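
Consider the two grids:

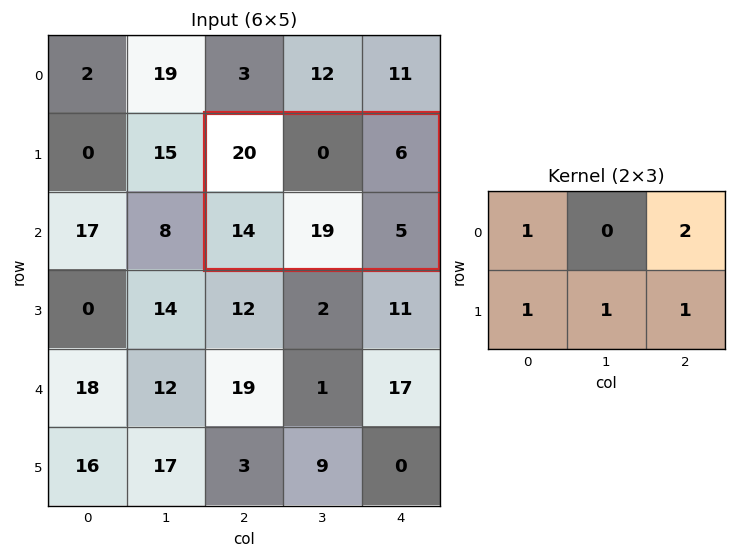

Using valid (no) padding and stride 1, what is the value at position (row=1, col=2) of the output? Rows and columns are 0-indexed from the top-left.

The receptive field on the input at this output position is [20 0 6 / 14 19 5]. Elementwise product with the kernel and sum: 20·1 + 6·2 + 14·1 + 19·1 + 5·1.

70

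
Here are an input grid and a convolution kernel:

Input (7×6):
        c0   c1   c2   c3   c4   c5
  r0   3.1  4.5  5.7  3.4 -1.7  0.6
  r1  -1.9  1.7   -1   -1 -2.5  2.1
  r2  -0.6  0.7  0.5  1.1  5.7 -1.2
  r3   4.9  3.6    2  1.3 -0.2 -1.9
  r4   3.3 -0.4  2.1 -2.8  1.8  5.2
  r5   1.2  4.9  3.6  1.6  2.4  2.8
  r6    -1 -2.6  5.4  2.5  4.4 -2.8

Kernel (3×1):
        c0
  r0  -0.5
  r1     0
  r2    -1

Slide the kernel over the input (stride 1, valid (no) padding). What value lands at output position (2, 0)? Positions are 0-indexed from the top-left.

-3

The receptive field on the input at this output position is [-0.6 / 4.9 / 3.3]. Elementwise product with the kernel and sum: -0.6·-0.5 + 3.3·-1.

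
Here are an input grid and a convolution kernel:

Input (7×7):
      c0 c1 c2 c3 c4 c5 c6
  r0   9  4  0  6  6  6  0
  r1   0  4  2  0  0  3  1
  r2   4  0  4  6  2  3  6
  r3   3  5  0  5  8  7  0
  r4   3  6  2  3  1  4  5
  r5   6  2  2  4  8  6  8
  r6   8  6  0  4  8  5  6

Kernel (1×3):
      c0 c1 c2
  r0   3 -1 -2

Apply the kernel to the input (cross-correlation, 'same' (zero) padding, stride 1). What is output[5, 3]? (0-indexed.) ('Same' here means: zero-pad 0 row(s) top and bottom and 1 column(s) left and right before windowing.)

The receptive field on the zero-padded input at this output position is [2 4 8]. Elementwise product with the kernel and sum: 2·3 + 4·-1 + 8·-2.

-14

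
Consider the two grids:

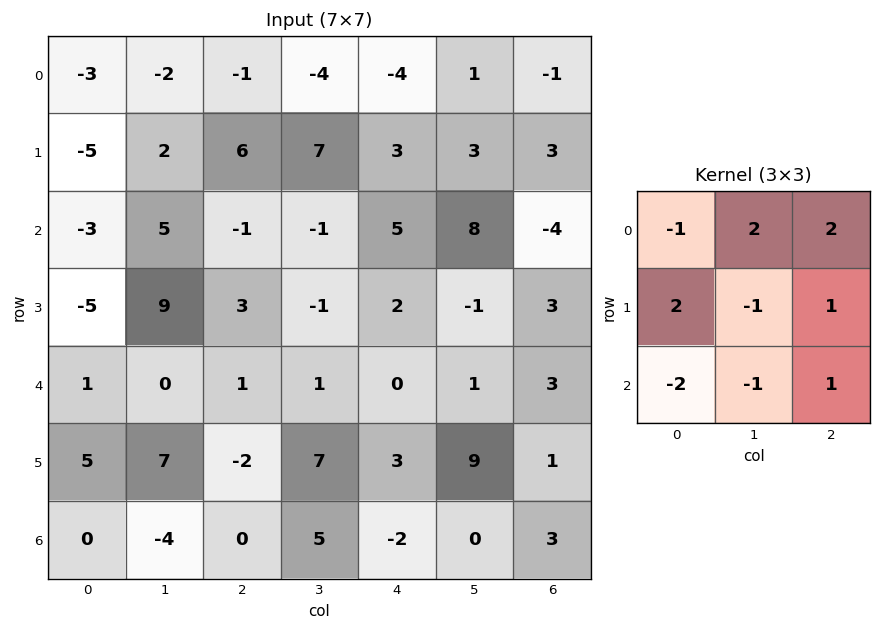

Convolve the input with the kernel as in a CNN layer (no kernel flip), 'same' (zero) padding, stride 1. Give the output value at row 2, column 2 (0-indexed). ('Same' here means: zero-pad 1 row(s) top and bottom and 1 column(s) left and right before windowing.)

The receptive field on the zero-padded input at this output position is [2 6 7 / 5 -1 -1 / 9 3 -1]. Elementwise product with the kernel and sum: 2·-1 + 6·2 + 7·2 + 5·2 + -1·-1 + -1·1 + 9·-2 + 3·-1 + -1·1.

12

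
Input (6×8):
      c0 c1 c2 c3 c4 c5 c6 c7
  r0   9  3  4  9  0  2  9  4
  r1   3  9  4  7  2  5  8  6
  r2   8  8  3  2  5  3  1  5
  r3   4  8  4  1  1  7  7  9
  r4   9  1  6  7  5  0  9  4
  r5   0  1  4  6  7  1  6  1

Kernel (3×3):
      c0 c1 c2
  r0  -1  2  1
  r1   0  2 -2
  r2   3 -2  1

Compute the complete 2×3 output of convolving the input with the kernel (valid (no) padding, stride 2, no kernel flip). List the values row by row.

22 34 17
50 15 26

Output[0,0]: The receptive field on the input at this output position is [9 3 4 / 3 9 4 / 8 8 3]. Elementwise product with the kernel and sum: 9·-1 + 3·2 + 4·1 + 9·2 + 4·-2 + 8·3 + 8·-2 + 3·1.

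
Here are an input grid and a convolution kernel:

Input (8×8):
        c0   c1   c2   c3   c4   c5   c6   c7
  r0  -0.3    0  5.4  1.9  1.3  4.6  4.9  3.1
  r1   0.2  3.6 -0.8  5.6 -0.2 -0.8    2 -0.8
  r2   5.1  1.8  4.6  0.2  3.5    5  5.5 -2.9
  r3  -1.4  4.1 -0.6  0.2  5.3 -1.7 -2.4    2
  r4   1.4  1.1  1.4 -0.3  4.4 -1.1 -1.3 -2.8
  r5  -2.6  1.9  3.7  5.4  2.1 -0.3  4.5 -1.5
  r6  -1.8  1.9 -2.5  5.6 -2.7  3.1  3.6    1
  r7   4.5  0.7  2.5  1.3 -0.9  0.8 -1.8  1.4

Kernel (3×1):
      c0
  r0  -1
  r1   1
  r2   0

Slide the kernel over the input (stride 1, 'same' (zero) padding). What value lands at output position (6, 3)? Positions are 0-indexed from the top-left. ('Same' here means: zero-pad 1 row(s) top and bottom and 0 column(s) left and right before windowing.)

The receptive field on the zero-padded input at this output position is [5.4 / 5.6 / 1.3]. Elementwise product with the kernel and sum: 5.4·-1 + 5.6·1.

0.2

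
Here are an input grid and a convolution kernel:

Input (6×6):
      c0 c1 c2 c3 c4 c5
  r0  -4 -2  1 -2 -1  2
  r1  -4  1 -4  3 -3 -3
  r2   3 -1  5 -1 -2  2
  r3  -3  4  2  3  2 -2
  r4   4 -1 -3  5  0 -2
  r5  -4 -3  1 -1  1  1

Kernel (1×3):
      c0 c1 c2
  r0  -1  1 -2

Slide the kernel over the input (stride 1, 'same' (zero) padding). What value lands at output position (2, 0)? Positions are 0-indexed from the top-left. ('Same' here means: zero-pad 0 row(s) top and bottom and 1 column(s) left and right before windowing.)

5

The receptive field on the zero-padded input at this output position is [0 3 -1]. Elementwise product with the kernel and sum: 0·-1 + 3·1 + -1·-2.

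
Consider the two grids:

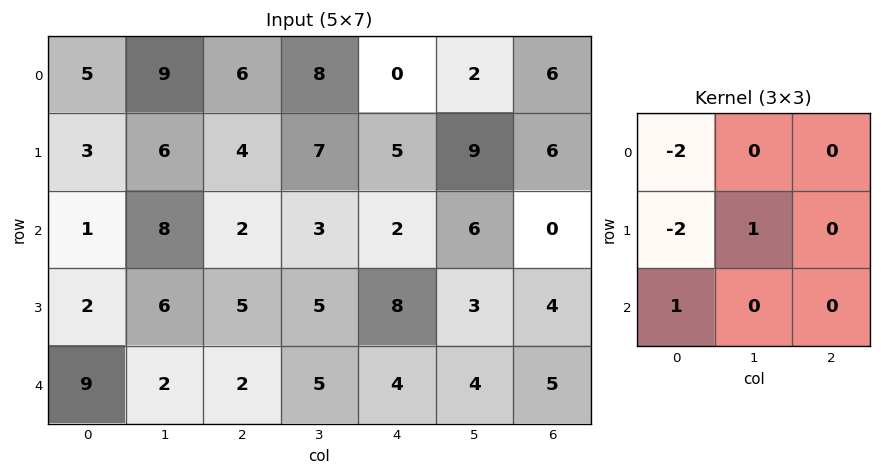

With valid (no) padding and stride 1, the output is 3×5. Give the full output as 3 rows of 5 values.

-9 -18 -11 -22 1
2 -20 -4 -13 0
9 -21 -7 -3 -13

Output[0,0]: The receptive field on the input at this output position is [5 9 6 / 3 6 4 / 1 8 2]. Elementwise product with the kernel and sum: 5·-2 + 3·-2 + 6·1 + 1·1.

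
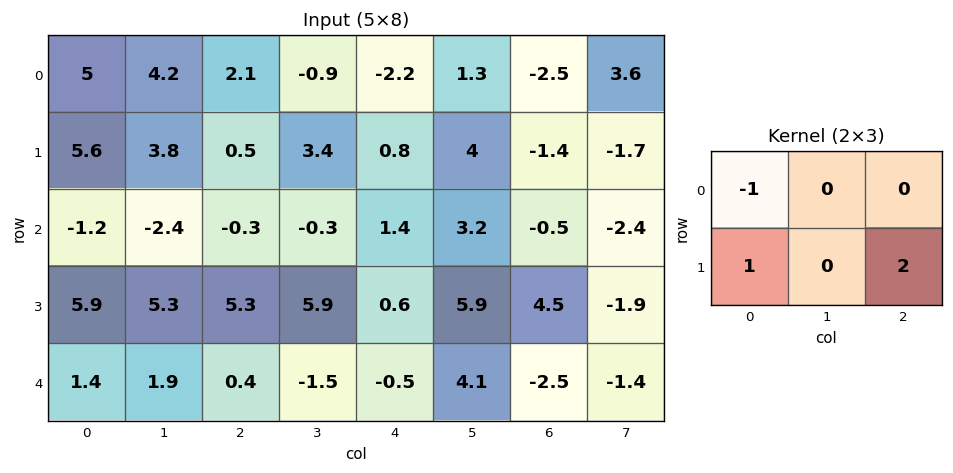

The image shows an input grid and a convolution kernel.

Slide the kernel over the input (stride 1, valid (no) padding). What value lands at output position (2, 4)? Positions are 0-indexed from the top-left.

The receptive field on the input at this output position is [1.4 3.2 -0.5 / 0.6 5.9 4.5]. Elementwise product with the kernel and sum: 1.4·-1 + 0.6·1 + 4.5·2.

8.2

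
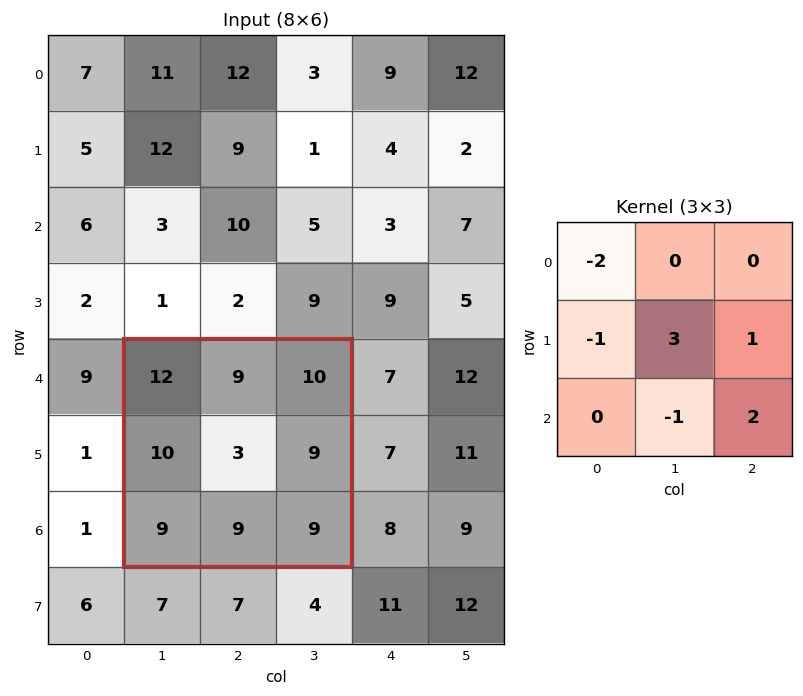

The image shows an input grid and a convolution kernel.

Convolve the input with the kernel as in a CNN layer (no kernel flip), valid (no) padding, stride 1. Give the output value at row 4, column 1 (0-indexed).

The receptive field on the input at this output position is [12 9 10 / 10 3 9 / 9 9 9]. Elementwise product with the kernel and sum: 12·-2 + 10·-1 + 3·3 + 9·1 + 9·-1 + 9·2.

-7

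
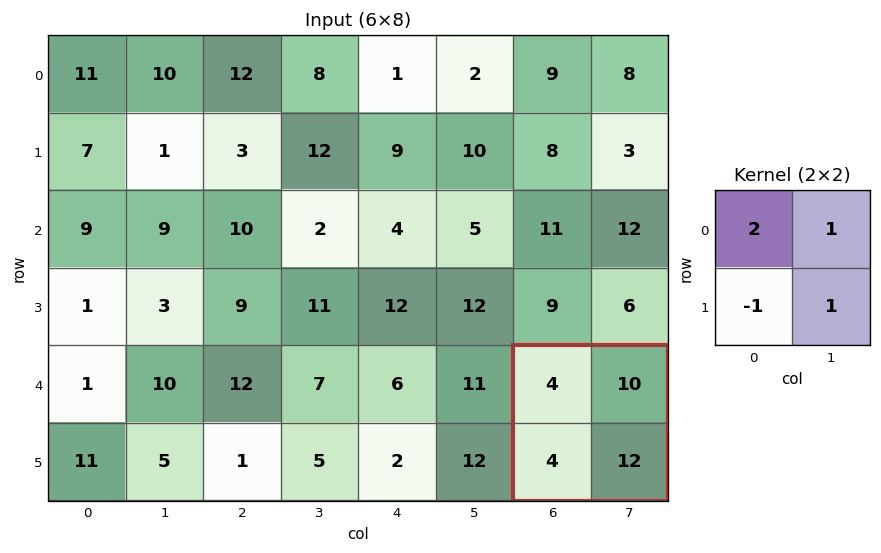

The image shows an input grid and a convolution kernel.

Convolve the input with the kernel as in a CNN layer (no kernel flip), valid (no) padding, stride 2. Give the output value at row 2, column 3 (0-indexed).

The receptive field on the input at this output position is [4 10 / 4 12]. Elementwise product with the kernel and sum: 4·2 + 10·1 + 4·-1 + 12·1.

26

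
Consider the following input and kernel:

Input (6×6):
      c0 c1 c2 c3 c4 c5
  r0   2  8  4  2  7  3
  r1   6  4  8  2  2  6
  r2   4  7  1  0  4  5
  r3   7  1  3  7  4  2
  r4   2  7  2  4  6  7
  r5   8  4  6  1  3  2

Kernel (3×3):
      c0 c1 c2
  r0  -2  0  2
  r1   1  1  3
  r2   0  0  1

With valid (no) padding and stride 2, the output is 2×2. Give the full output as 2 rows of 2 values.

Output[0,0]: The receptive field on the input at this output position is [2 8 4 / 6 4 8 / 4 7 1]. Elementwise product with the kernel and sum: 2·-2 + 4·2 + 6·1 + 4·1 + 8·3 + 1·1.
Output[0,1]: The receptive field on the input at this output position is [4 2 7 / 8 2 2 / 1 0 4]. Elementwise product with the kernel and sum: 4·-2 + 7·2 + 8·1 + 2·1 + 2·3 + 4·1.

39 26
13 34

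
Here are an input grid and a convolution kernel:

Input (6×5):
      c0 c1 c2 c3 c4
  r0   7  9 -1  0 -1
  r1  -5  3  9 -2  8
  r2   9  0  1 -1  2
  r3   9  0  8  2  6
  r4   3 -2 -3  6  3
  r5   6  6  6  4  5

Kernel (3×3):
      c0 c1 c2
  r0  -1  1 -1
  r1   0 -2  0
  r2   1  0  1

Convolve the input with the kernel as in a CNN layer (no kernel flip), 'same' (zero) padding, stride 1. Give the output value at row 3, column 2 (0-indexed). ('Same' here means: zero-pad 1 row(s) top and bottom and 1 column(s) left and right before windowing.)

The receptive field on the zero-padded input at this output position is [0 1 -1 / 0 8 2 / -2 -3 6]. Elementwise product with the kernel and sum: 0·-1 + 1·1 + -1·-1 + 8·-2 + -2·1 + 6·1.

-10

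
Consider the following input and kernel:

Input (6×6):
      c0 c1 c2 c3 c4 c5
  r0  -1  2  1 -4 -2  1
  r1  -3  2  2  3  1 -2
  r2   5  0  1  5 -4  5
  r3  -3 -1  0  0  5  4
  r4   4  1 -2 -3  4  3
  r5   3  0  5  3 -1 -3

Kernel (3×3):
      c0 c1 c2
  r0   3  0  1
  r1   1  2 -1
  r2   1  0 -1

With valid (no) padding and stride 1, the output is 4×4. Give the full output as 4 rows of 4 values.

1 0 13 -4
-6 5 17 -5
17 8 -12 20
-3 -6 -1 12

Output[0,0]: The receptive field on the input at this output position is [-1 2 1 / -3 2 2 / 5 0 1]. Elementwise product with the kernel and sum: -1·3 + 1·1 + -3·1 + 2·2 + 2·-1 + 5·1 + 1·-1.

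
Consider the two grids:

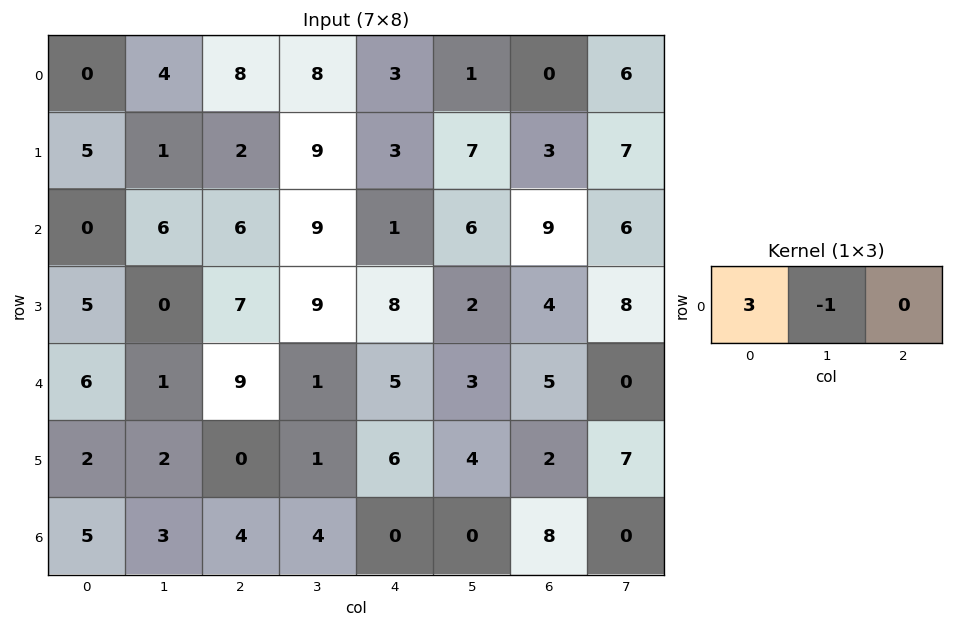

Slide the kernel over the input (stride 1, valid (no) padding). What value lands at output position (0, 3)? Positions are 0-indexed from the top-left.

The receptive field on the input at this output position is [8 3 1]. Elementwise product with the kernel and sum: 8·3 + 3·-1.

21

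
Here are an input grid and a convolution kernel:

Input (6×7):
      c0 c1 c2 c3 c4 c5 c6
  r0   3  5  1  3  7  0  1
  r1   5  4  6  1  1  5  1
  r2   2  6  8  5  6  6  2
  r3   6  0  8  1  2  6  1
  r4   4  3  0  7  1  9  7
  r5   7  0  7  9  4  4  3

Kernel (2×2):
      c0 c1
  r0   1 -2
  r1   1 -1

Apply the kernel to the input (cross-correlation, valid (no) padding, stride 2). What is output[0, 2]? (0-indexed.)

The receptive field on the input at this output position is [7 0 / 1 5]. Elementwise product with the kernel and sum: 7·1 + 0·-2 + 1·1 + 5·-1.

3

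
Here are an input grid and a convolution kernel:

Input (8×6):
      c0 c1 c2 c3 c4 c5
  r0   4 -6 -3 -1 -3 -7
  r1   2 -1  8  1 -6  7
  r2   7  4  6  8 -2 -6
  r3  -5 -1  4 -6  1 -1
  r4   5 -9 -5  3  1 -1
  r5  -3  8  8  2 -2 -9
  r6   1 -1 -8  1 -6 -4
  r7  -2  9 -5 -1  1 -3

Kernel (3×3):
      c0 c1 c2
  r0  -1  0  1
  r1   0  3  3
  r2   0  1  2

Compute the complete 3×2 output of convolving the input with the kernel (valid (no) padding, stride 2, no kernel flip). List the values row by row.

Output[0,0]: The receptive field on the input at this output position is [4 -6 -3 / 2 -1 8 / 7 4 6]. Elementwise product with the kernel and sum: 4·-1 + -3·1 + -1·3 + 8·3 + 4·1 + 6·2.

30 -11
-11 -18
21 -5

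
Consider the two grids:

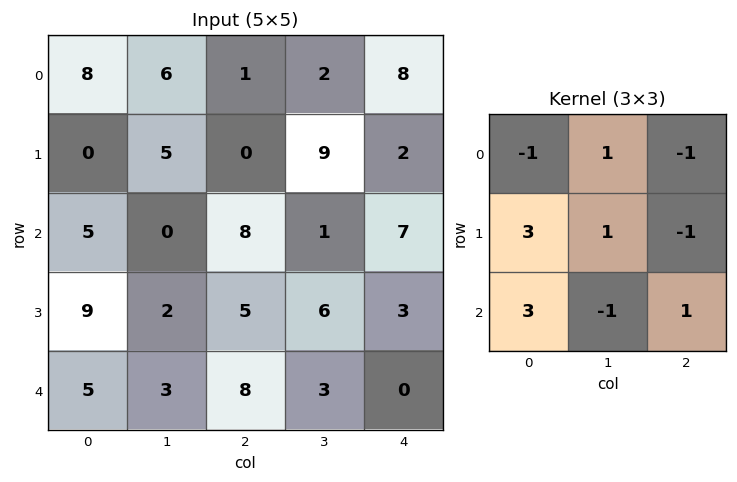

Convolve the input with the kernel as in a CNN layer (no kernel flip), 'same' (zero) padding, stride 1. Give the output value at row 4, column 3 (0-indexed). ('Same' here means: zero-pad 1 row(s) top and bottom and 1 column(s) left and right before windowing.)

The receptive field on the zero-padded input at this output position is [5 6 3 / 8 3 0 / 0 0 0]. Elementwise product with the kernel and sum: 5·-1 + 6·1 + 3·-1 + 8·3 + 3·1 + 0·-1 + 0·3 + 0·-1 + 0·1.

25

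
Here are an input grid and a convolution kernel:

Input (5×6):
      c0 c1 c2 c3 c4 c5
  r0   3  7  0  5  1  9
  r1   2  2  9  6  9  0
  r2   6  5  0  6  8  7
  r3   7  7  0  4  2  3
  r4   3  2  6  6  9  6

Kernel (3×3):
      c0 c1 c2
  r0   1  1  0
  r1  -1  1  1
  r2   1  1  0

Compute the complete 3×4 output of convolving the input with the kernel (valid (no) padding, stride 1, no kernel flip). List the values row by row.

Output[0,0]: The receptive field on the input at this output position is [3 7 0 / 2 2 9 / 6 5 0]. Elementwise product with the kernel and sum: 3·1 + 7·1 + 2·-1 + 2·1 + 9·1 + 6·1 + 5·1.

30 25 17 23
17 19 33 30
16 10 24 30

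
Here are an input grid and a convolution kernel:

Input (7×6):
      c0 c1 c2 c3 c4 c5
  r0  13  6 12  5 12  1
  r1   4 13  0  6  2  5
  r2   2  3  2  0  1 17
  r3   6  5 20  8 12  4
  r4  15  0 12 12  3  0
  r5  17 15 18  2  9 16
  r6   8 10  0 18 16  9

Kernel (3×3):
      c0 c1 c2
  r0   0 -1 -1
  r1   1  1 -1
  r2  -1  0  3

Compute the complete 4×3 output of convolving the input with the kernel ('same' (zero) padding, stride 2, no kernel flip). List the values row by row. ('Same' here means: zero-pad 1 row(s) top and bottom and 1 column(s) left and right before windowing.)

46 18 25
-3 18 -19
49 -37 45
-34 -28 0

Output[0,0]: The receptive field on the zero-padded input at this output position is [0 0 0 / 0 13 6 / 0 4 13]. Elementwise product with the kernel and sum: 0·-1 + 0·-1 + 0·1 + 13·1 + 6·-1 + 0·-1 + 13·3.
Output[0,1]: The receptive field on the zero-padded input at this output position is [0 0 0 / 6 12 5 / 13 0 6]. Elementwise product with the kernel and sum: 0·-1 + 0·-1 + 6·1 + 12·1 + 5·-1 + 13·-1 + 6·3.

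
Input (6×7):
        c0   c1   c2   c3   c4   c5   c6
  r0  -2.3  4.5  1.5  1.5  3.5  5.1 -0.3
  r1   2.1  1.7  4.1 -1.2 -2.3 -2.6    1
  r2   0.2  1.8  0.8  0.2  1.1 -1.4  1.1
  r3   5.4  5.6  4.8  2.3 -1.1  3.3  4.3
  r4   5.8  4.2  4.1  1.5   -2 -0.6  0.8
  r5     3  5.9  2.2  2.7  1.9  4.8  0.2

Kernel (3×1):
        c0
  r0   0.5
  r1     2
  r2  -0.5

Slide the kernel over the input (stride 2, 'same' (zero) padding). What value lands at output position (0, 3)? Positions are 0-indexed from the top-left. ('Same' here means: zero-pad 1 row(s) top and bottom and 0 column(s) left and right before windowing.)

The receptive field on the zero-padded input at this output position is [0 / -0.3 / 1]. Elementwise product with the kernel and sum: 0·0.5 + -0.3·2 + 1·-0.5.

-1.1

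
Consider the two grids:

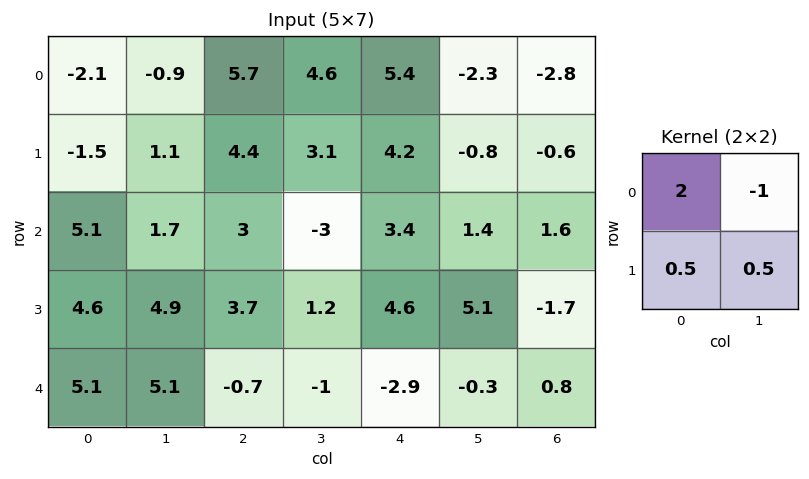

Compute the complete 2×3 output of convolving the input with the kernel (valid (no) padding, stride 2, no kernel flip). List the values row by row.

-3.5 10.55 14.8
13.25 11.45 10.25

Output[0,0]: The receptive field on the input at this output position is [-2.1 -0.9 / -1.5 1.1]. Elementwise product with the kernel and sum: -2.1·2 + -0.9·-1 + -1.5·0.5 + 1.1·0.5.
Output[0,1]: The receptive field on the input at this output position is [5.7 4.6 / 4.4 3.1]. Elementwise product with the kernel and sum: 5.7·2 + 4.6·-1 + 4.4·0.5 + 3.1·0.5.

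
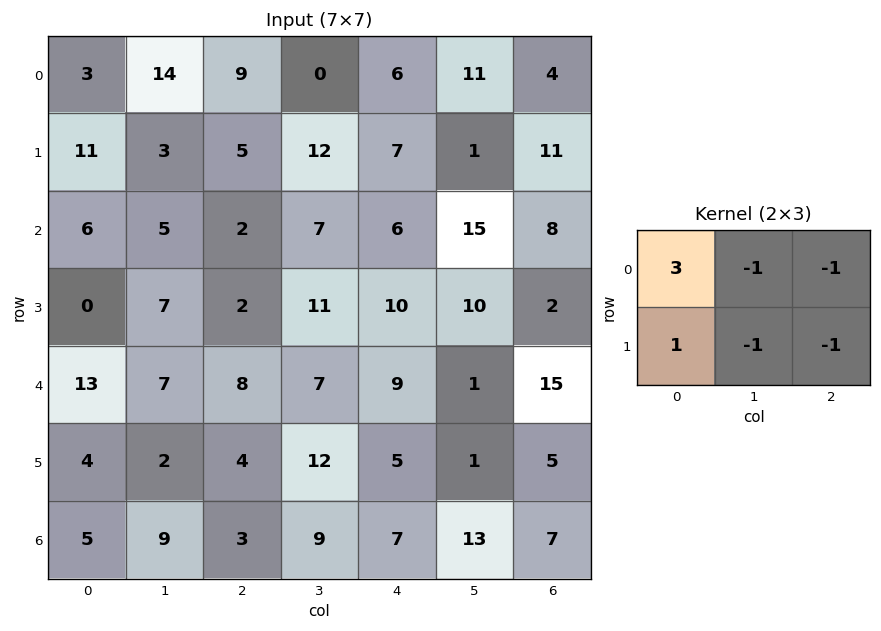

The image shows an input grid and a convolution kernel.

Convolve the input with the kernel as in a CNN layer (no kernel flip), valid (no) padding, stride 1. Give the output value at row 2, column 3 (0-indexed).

-9

The receptive field on the input at this output position is [7 6 15 / 11 10 10]. Elementwise product with the kernel and sum: 7·3 + 6·-1 + 15·-1 + 11·1 + 10·-1 + 10·-1.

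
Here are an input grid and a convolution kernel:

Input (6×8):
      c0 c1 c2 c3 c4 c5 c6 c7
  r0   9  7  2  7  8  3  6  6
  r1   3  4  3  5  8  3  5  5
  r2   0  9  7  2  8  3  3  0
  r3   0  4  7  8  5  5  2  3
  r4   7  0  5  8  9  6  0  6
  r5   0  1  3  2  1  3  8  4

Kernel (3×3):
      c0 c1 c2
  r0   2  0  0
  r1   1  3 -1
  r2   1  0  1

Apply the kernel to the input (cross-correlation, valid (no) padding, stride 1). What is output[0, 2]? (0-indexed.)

29

The receptive field on the input at this output position is [2 7 8 / 3 5 8 / 7 2 8]. Elementwise product with the kernel and sum: 2·2 + 3·1 + 5·3 + 8·-1 + 7·1 + 8·1.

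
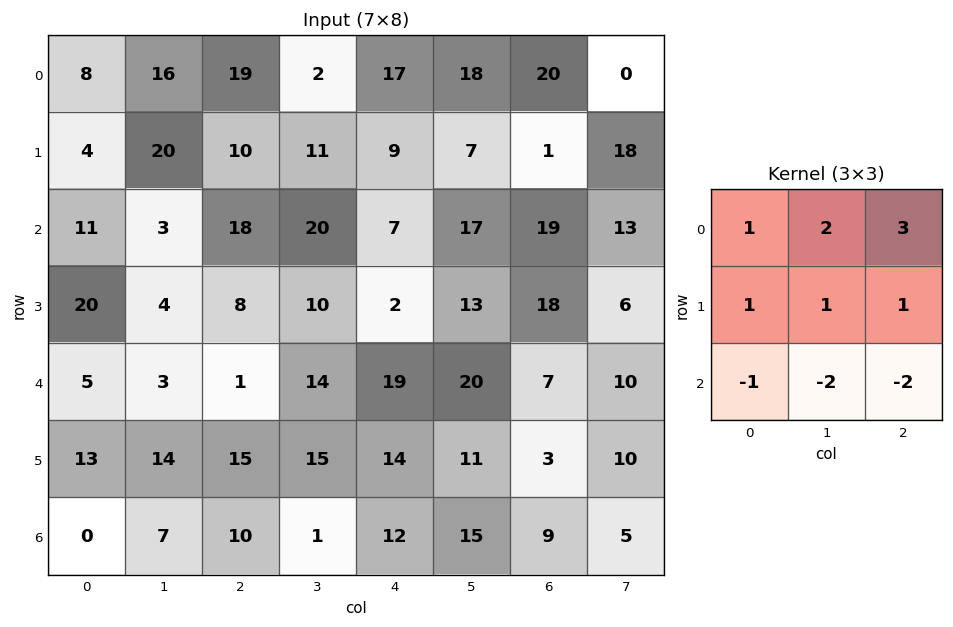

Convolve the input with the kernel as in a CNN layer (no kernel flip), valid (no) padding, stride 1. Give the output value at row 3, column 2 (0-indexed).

-5

The receptive field on the input at this output position is [8 10 2 / 1 14 19 / 15 15 14]. Elementwise product with the kernel and sum: 8·1 + 10·2 + 2·3 + 1·1 + 14·1 + 19·1 + 15·-1 + 15·-2 + 14·-2.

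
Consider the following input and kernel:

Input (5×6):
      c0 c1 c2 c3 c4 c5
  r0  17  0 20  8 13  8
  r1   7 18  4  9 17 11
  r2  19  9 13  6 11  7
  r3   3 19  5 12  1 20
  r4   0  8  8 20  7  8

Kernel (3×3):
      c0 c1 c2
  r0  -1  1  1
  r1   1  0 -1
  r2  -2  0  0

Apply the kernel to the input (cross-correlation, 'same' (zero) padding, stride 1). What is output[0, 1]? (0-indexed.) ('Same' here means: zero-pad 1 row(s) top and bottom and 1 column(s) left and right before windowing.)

The receptive field on the zero-padded input at this output position is [0 0 0 / 17 0 20 / 7 18 4]. Elementwise product with the kernel and sum: 0·-1 + 0·1 + 0·1 + 17·1 + 20·-1 + 7·-2.

-17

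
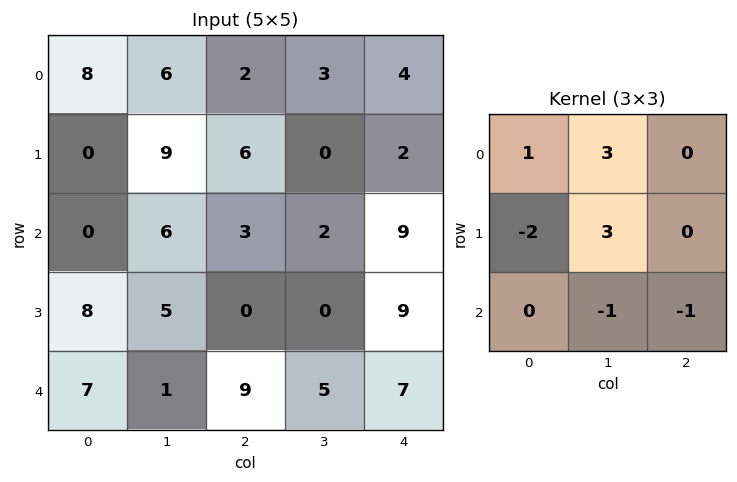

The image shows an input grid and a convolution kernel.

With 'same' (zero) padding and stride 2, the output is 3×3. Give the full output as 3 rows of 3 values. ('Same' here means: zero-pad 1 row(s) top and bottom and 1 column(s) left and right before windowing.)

15 -12 4
-13 24 20
45 30 38

Output[0,0]: The receptive field on the zero-padded input at this output position is [0 0 0 / 0 8 6 / 0 0 9]. Elementwise product with the kernel and sum: 0·1 + 0·3 + 0·-2 + 8·3 + 0·-1 + 9·-1.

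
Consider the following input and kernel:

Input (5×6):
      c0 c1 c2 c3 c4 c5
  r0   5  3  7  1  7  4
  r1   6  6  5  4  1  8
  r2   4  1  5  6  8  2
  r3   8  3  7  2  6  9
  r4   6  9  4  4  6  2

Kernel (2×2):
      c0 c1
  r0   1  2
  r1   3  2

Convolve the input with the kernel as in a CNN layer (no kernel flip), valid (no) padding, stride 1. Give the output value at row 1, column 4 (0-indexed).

The receptive field on the input at this output position is [1 8 / 8 2]. Elementwise product with the kernel and sum: 1·1 + 8·2 + 8·3 + 2·2.

45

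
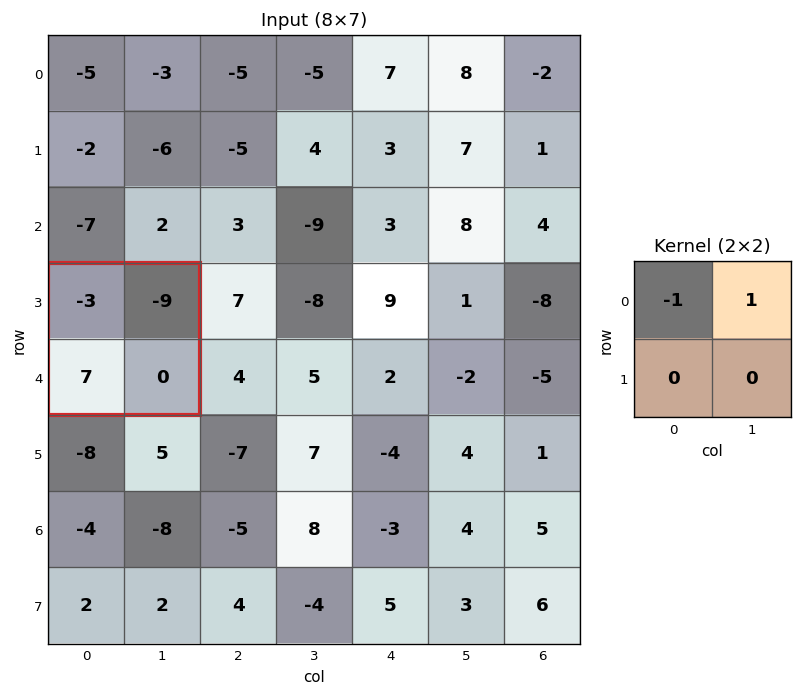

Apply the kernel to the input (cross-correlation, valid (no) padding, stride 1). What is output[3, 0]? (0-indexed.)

-6

The receptive field on the input at this output position is [-3 -9 / 7 0]. Elementwise product with the kernel and sum: -3·-1 + -9·1.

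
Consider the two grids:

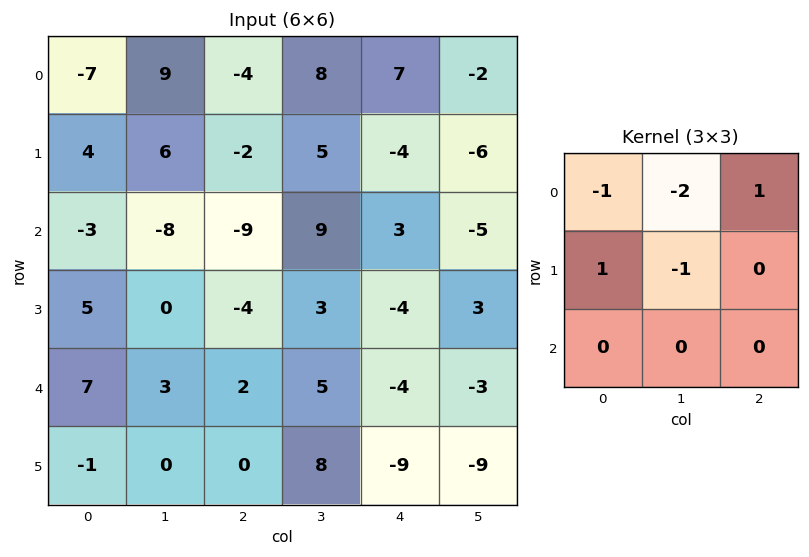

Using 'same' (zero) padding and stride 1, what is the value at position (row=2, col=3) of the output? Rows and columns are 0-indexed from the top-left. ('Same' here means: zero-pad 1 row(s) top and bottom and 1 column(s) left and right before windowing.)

-30

The receptive field on the zero-padded input at this output position is [-2 5 -4 / -9 9 3 / -4 3 -4]. Elementwise product with the kernel and sum: -2·-1 + 5·-2 + -4·1 + -9·1 + 9·-1.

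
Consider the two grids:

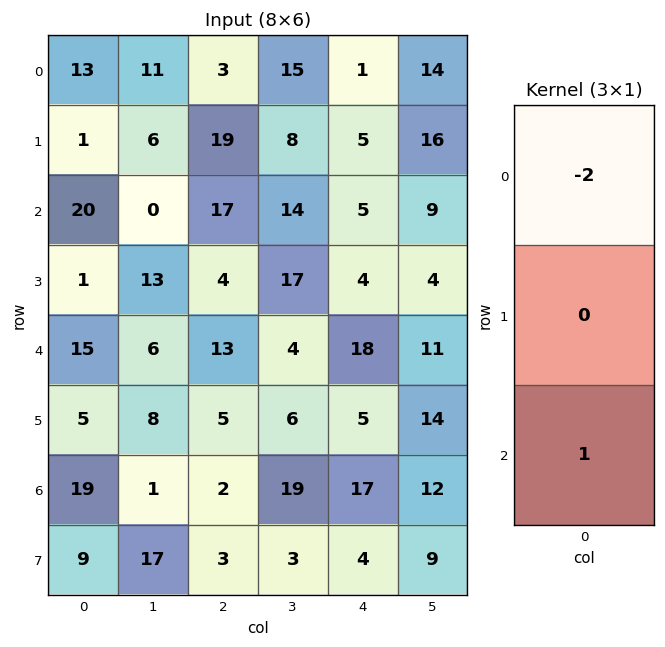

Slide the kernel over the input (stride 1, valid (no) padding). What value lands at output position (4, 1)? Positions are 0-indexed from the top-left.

The receptive field on the input at this output position is [6 / 8 / 1]. Elementwise product with the kernel and sum: 6·-2 + 1·1.

-11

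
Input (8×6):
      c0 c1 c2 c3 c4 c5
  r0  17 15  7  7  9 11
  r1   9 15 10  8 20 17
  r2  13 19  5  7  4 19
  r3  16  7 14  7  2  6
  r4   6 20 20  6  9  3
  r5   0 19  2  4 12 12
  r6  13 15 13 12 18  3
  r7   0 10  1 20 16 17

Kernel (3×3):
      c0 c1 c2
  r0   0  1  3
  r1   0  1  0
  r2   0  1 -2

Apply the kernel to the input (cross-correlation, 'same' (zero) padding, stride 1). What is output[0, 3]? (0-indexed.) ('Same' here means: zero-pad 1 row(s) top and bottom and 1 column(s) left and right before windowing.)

The receptive field on the zero-padded input at this output position is [0 0 0 / 7 7 9 / 10 8 20]. Elementwise product with the kernel and sum: 0·1 + 0·3 + 7·1 + 8·1 + 20·-2.

-25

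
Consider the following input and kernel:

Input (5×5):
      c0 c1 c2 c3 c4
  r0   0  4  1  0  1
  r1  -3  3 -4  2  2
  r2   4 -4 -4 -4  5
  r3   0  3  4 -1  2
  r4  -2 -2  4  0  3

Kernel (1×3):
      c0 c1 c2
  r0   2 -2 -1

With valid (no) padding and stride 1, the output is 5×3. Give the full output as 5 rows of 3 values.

-9 6 1
-8 12 -14
20 4 -5
-10 -1 8
-4 -12 5

Output[0,0]: The receptive field on the input at this output position is [0 4 1]. Elementwise product with the kernel and sum: 0·2 + 4·-2 + 1·-1.
Output[0,1]: The receptive field on the input at this output position is [4 1 0]. Elementwise product with the kernel and sum: 4·2 + 1·-2 + 0·-1.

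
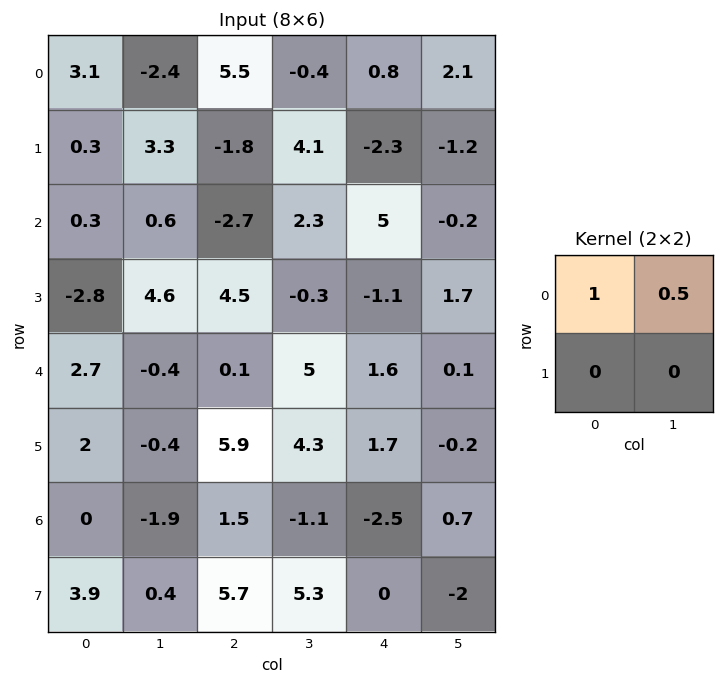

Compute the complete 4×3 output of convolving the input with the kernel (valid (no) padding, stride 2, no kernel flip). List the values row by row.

Output[0,0]: The receptive field on the input at this output position is [3.1 -2.4 / 0.3 3.3]. Elementwise product with the kernel and sum: 3.1·1 + -2.4·0.5.

1.9 5.3 1.85
0.6 -1.55 4.9
2.5 2.6 1.65
-0.95 0.95 -2.15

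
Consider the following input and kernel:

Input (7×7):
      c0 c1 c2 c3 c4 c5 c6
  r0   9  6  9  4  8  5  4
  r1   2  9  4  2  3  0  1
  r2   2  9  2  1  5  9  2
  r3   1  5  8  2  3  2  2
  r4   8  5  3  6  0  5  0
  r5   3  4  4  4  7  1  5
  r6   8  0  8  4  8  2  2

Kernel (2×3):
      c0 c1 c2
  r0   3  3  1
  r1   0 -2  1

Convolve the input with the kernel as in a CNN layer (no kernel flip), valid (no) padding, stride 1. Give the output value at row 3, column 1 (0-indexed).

The receptive field on the input at this output position is [5 8 2 / 5 3 6]. Elementwise product with the kernel and sum: 5·3 + 8·3 + 2·1 + 3·-2 + 6·1.

41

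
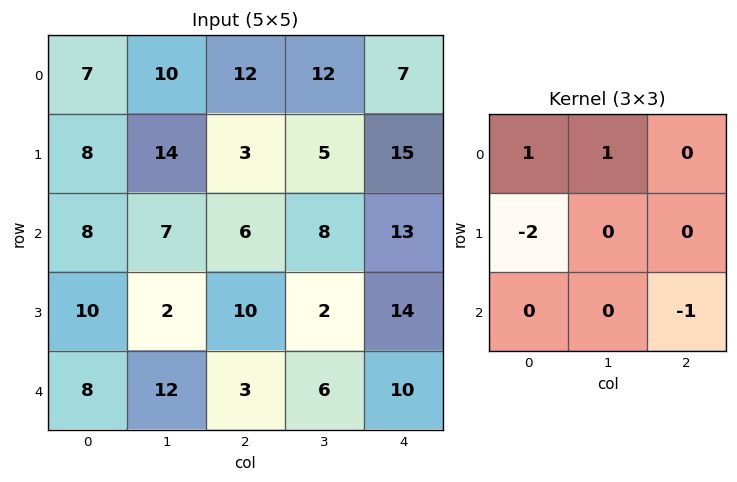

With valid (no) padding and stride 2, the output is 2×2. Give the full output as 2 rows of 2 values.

Output[0,0]: The receptive field on the input at this output position is [7 10 12 / 8 14 3 / 8 7 6]. Elementwise product with the kernel and sum: 7·1 + 10·1 + 8·-2 + 6·-1.

-5 5
-8 -16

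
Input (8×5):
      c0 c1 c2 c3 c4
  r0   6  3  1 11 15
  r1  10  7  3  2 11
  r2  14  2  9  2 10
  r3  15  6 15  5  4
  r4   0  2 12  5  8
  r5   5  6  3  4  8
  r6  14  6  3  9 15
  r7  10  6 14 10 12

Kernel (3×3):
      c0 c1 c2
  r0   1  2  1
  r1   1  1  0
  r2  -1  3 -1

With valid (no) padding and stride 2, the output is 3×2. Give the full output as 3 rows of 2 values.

Output[0,0]: The receptive field on the input at this output position is [6 3 1 / 10 7 3 / 14 2 9]. Elementwise product with the kernel and sum: 6·1 + 3·2 + 1·1 + 10·1 + 7·1 + 14·-1 + 2·3 + 9·-1.
Output[0,1]: The receptive field on the input at this output position is [1 11 15 / 3 2 11 / 9 2 10]. Elementwise product with the kernel and sum: 1·1 + 11·2 + 15·1 + 3·1 + 2·1 + 9·-1 + 2·3 + 10·-1.

13 30
42 38
28 46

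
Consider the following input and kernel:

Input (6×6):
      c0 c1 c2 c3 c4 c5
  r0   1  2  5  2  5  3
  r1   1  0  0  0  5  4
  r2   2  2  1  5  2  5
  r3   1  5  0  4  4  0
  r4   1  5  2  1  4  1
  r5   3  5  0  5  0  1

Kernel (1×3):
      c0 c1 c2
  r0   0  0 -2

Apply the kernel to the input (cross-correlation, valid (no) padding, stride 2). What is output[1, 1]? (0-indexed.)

The receptive field on the input at this output position is [1 5 2]. Elementwise product with the kernel and sum: 2·-2.

-4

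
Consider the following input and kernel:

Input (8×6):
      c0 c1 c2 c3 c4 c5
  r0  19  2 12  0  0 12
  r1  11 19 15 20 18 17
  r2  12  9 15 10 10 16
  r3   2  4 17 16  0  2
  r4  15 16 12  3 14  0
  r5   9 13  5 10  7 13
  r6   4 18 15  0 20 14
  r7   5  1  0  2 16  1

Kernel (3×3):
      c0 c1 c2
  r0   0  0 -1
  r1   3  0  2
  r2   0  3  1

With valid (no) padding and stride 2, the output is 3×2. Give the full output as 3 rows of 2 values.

93 121
85 64
94 35

Output[0,0]: The receptive field on the input at this output position is [19 2 12 / 11 19 15 / 12 9 15]. Elementwise product with the kernel and sum: 12·-1 + 11·3 + 15·2 + 9·3 + 15·1.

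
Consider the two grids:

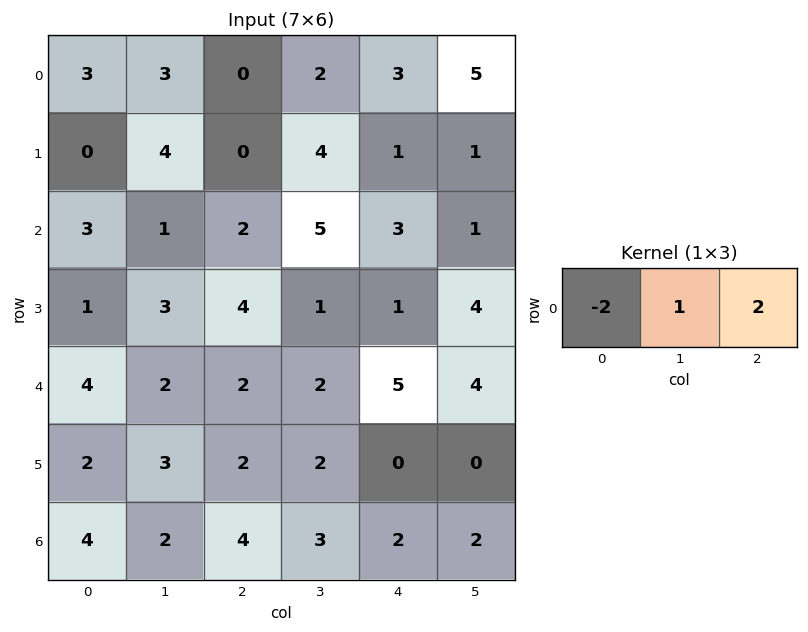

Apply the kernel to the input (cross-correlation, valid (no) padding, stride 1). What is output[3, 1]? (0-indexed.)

0

The receptive field on the input at this output position is [3 4 1]. Elementwise product with the kernel and sum: 3·-2 + 4·1 + 1·2.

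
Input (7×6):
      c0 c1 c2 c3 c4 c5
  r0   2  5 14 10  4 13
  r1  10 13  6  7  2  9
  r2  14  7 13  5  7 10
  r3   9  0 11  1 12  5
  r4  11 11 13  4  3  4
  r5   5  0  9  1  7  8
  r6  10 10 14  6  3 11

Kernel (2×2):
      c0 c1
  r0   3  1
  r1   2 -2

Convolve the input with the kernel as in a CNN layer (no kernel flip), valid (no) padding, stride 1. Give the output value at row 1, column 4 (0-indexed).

9

The receptive field on the input at this output position is [2 9 / 7 10]. Elementwise product with the kernel and sum: 2·3 + 9·1 + 7·2 + 10·-2.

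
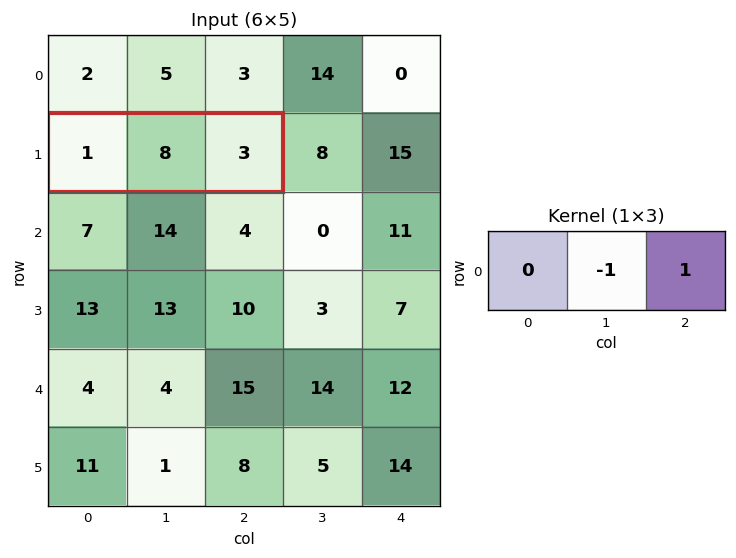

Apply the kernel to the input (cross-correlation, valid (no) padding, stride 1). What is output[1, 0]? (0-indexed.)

-5

The receptive field on the input at this output position is [1 8 3]. Elementwise product with the kernel and sum: 8·-1 + 3·1.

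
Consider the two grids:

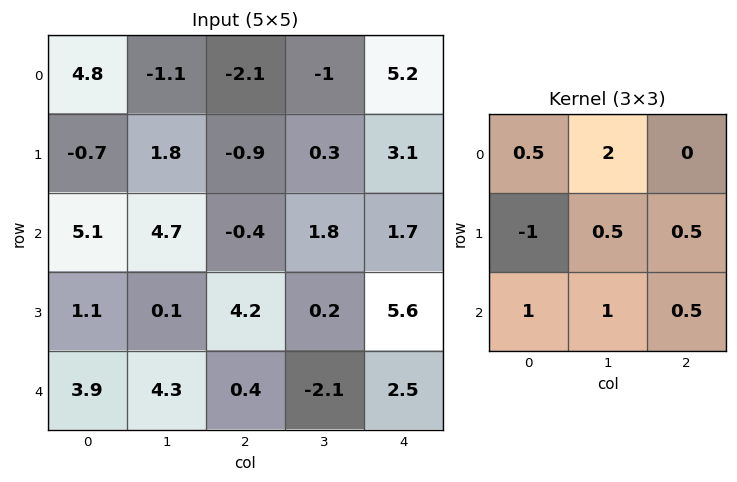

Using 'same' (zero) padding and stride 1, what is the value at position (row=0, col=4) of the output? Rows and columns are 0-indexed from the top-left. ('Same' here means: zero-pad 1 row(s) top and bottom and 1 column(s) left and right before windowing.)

7

The receptive field on the zero-padded input at this output position is [0 0 0 / -1 5.2 0 / 0.3 3.1 0]. Elementwise product with the kernel and sum: 0·0.5 + 0·2 + -1·-1 + 5.2·0.5 + 0·0.5 + 0.3·1 + 3.1·1 + 0·0.5.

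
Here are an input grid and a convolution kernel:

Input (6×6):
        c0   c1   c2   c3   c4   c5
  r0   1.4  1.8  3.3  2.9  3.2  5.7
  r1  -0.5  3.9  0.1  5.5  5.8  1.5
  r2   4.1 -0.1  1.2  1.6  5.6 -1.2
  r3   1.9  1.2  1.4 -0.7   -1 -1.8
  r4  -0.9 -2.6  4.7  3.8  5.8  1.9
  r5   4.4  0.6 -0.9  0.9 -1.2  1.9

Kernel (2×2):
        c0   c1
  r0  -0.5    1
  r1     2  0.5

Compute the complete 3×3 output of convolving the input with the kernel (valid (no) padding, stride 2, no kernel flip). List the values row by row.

2.05 4.2 16.45
2.25 3.45 -6.9
6.95 0.1 -2.45

Output[0,0]: The receptive field on the input at this output position is [1.4 1.8 / -0.5 3.9]. Elementwise product with the kernel and sum: 1.4·-0.5 + 1.8·1 + -0.5·2 + 3.9·0.5.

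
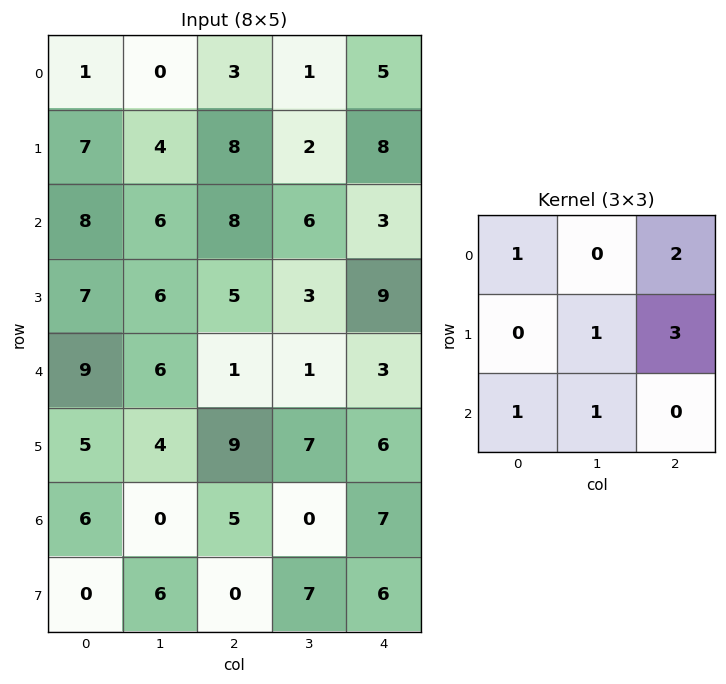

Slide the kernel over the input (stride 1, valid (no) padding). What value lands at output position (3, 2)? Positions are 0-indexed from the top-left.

49

The receptive field on the input at this output position is [5 3 9 / 1 1 3 / 9 7 6]. Elementwise product with the kernel and sum: 5·1 + 9·2 + 1·1 + 3·3 + 9·1 + 7·1.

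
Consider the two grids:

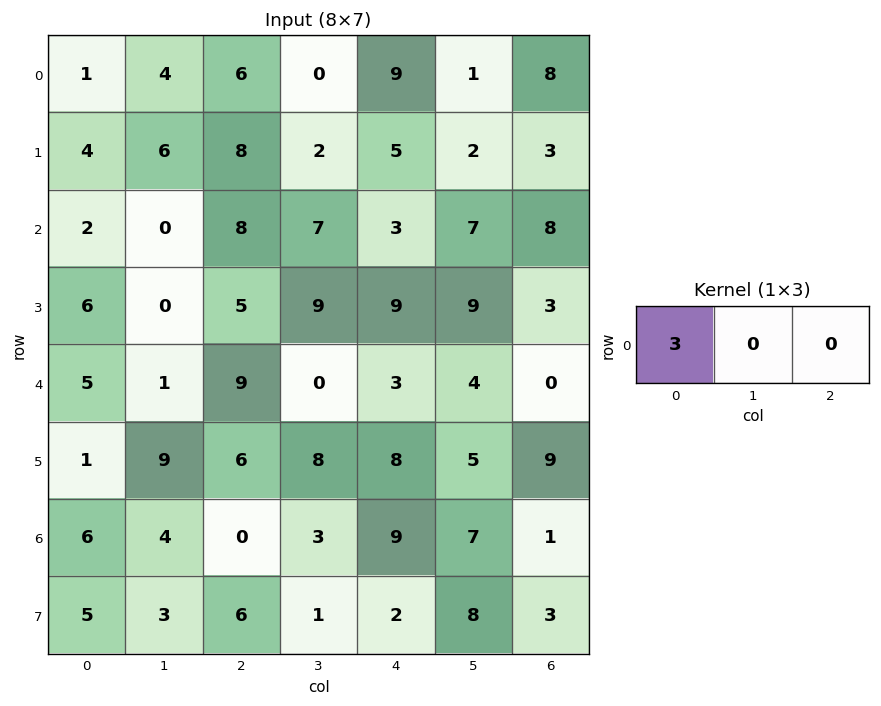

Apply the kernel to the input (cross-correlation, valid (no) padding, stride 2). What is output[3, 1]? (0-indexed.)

0

The receptive field on the input at this output position is [0 3 9]. Elementwise product with the kernel and sum: 0·3.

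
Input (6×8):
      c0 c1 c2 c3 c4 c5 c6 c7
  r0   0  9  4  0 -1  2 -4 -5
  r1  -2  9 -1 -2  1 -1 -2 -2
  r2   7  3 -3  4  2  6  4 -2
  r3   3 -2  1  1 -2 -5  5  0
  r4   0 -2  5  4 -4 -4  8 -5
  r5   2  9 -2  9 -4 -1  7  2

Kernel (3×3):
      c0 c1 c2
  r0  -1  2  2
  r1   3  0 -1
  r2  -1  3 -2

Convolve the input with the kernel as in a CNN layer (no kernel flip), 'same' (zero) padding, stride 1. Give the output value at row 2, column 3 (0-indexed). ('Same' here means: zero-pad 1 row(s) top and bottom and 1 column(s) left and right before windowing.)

The receptive field on the zero-padded input at this output position is [-1 -2 1 / -3 4 2 / 1 1 -2]. Elementwise product with the kernel and sum: -1·-1 + -2·2 + 1·2 + -3·3 + 2·-1 + 1·-1 + 1·3 + -2·-2.

-6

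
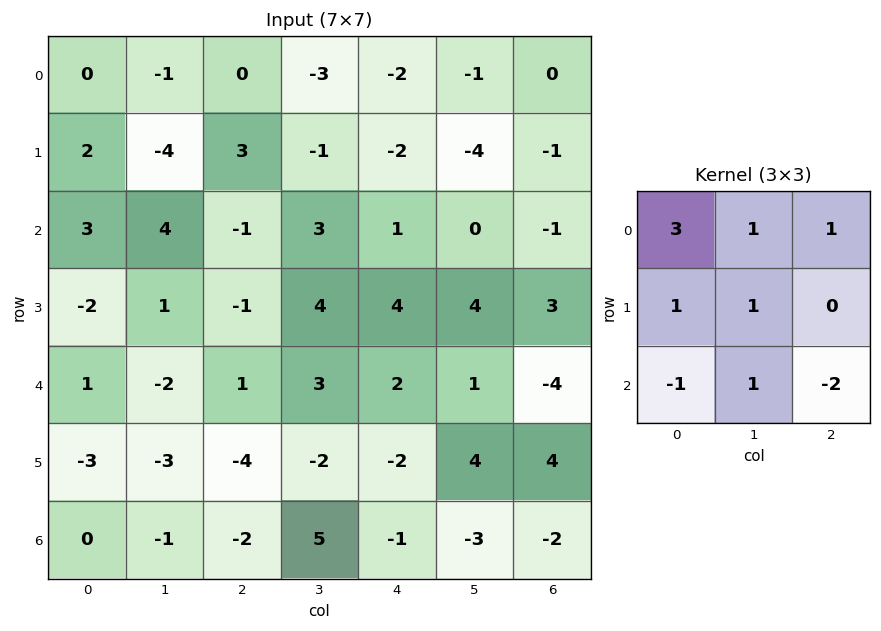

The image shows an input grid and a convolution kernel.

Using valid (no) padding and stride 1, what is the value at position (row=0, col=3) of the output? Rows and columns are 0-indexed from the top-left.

The receptive field on the input at this output position is [-3 -2 -1 / -1 -2 -4 / 3 1 0]. Elementwise product with the kernel and sum: -3·3 + -2·1 + -1·1 + -1·1 + -2·1 + 3·-1 + 1·1 + 0·-2.

-17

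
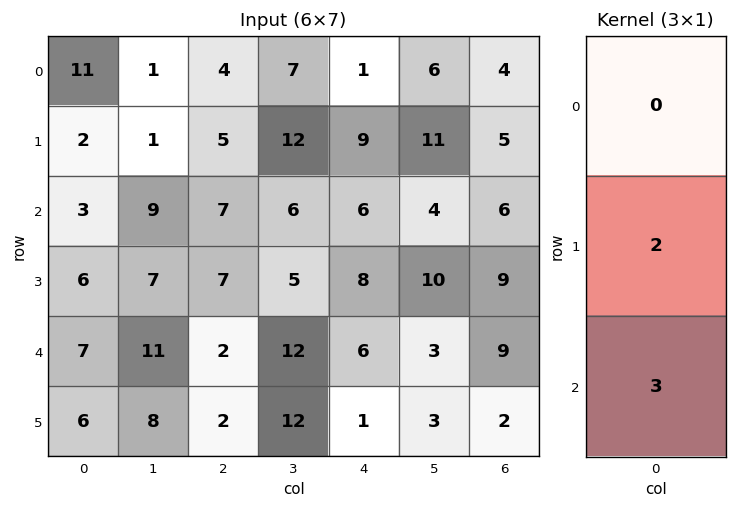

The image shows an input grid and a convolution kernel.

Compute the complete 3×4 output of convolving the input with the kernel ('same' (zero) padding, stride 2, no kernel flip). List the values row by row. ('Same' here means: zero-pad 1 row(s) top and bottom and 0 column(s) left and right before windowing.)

28 23 29 23
24 35 36 39
32 10 15 24

Output[0,0]: The receptive field on the zero-padded input at this output position is [0 / 11 / 2]. Elementwise product with the kernel and sum: 11·2 + 2·3.
Output[0,1]: The receptive field on the zero-padded input at this output position is [0 / 4 / 5]. Elementwise product with the kernel and sum: 4·2 + 5·3.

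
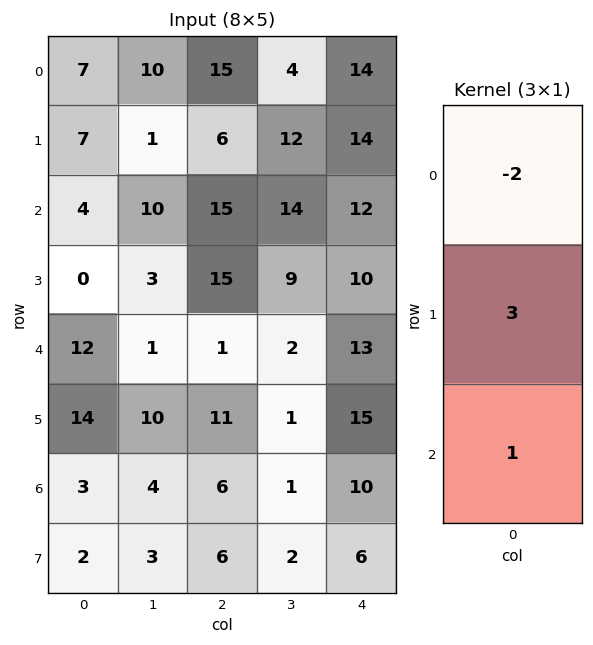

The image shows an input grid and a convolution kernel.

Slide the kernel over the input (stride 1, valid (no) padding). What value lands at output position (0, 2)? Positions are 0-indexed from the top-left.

3

The receptive field on the input at this output position is [15 / 6 / 15]. Elementwise product with the kernel and sum: 15·-2 + 6·3 + 15·1.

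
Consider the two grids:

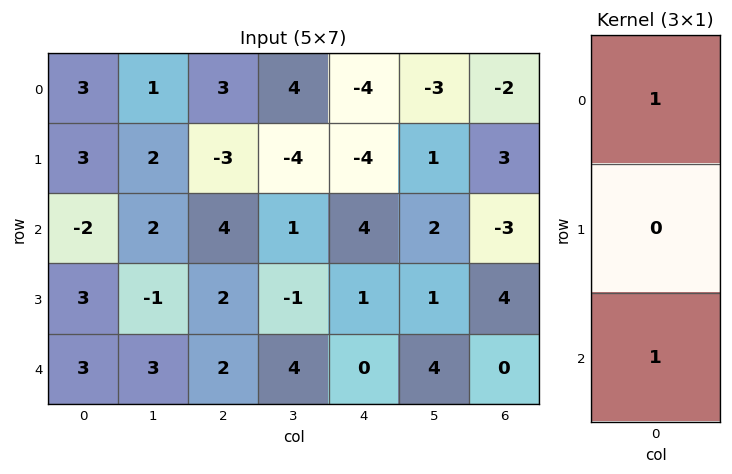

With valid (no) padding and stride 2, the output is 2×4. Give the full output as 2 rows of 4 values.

Output[0,0]: The receptive field on the input at this output position is [3 / 3 / -2]. Elementwise product with the kernel and sum: 3·1 + -2·1.
Output[0,1]: The receptive field on the input at this output position is [3 / -3 / 4]. Elementwise product with the kernel and sum: 3·1 + 4·1.

1 7 0 -5
1 6 4 -3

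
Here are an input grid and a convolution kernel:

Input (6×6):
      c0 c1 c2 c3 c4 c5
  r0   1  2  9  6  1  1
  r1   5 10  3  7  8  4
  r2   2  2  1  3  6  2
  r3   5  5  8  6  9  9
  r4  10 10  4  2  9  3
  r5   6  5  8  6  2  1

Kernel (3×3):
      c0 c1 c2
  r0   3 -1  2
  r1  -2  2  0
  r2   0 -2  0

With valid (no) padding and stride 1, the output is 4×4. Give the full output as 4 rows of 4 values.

Output[0,0]: The receptive field on the input at this output position is [1 2 9 / 5 10 3 / 2 2 1]. Elementwise product with the kernel and sum: 1·3 + 2·-1 + 9·2 + 5·-2 + 10·2 + 2·-2.
Output[0,1]: The receptive field on the input at this output position is [2 9 6 / 10 3 7 / 2 1 3]. Elementwise product with the kernel and sum: 2·3 + 9·-1 + 6·2 + 10·-2 + 3·2 + 1·-2.

25 -7 25 9
1 23 10 9
-14 9 4 -5
16 -9 20 37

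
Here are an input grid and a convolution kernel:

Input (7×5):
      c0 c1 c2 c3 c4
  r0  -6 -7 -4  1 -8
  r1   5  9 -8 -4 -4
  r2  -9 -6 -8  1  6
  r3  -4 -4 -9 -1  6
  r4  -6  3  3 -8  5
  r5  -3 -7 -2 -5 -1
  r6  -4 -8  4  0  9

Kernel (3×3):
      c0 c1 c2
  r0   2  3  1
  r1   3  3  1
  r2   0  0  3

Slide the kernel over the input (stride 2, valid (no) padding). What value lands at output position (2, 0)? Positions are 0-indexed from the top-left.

The receptive field on the input at this output position is [-6 3 3 / -3 -7 -2 / -4 -8 4]. Elementwise product with the kernel and sum: -6·2 + 3·3 + 3·1 + -3·3 + -7·3 + -2·1 + 4·3.

-20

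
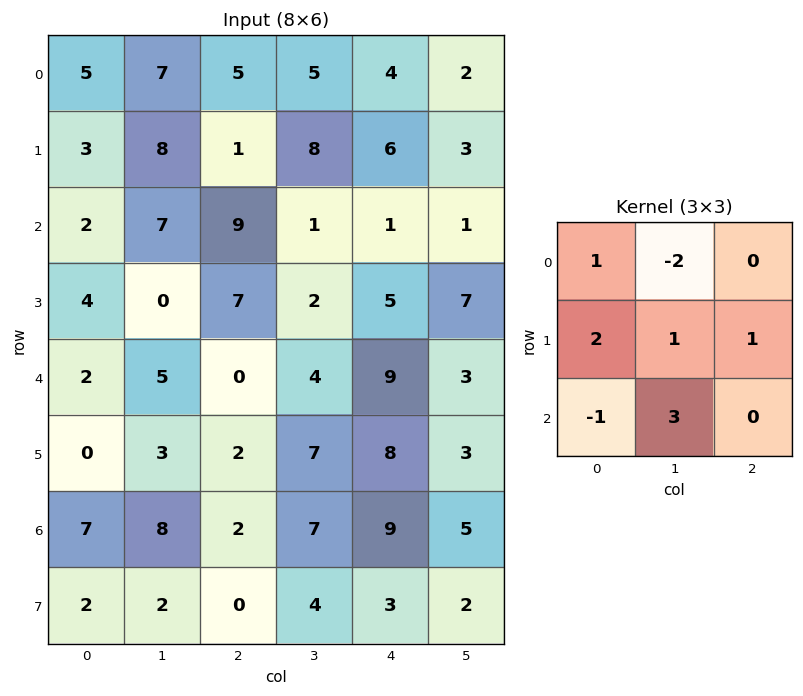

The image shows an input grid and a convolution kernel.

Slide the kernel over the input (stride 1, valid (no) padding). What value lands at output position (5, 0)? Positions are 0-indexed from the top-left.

The receptive field on the input at this output position is [0 3 2 / 7 8 2 / 2 2 0]. Elementwise product with the kernel and sum: 0·1 + 3·-2 + 7·2 + 8·1 + 2·1 + 2·-1 + 2·3.

22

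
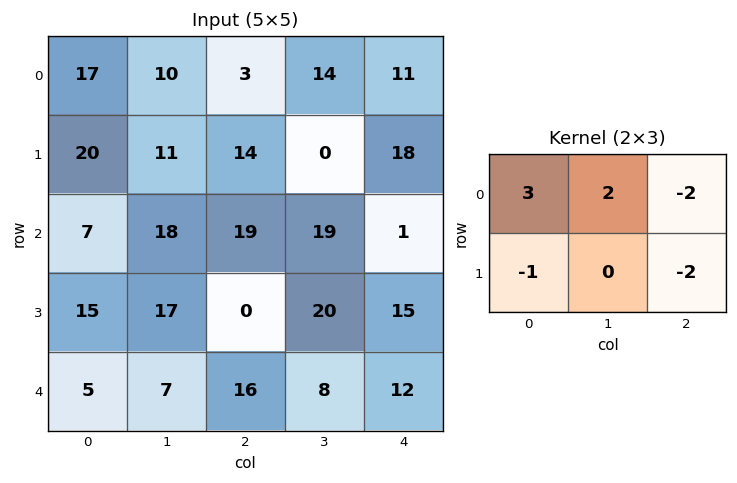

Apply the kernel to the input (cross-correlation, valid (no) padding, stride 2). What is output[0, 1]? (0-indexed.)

-35

The receptive field on the input at this output position is [3 14 11 / 14 0 18]. Elementwise product with the kernel and sum: 3·3 + 14·2 + 11·-2 + 14·-1 + 18·-2.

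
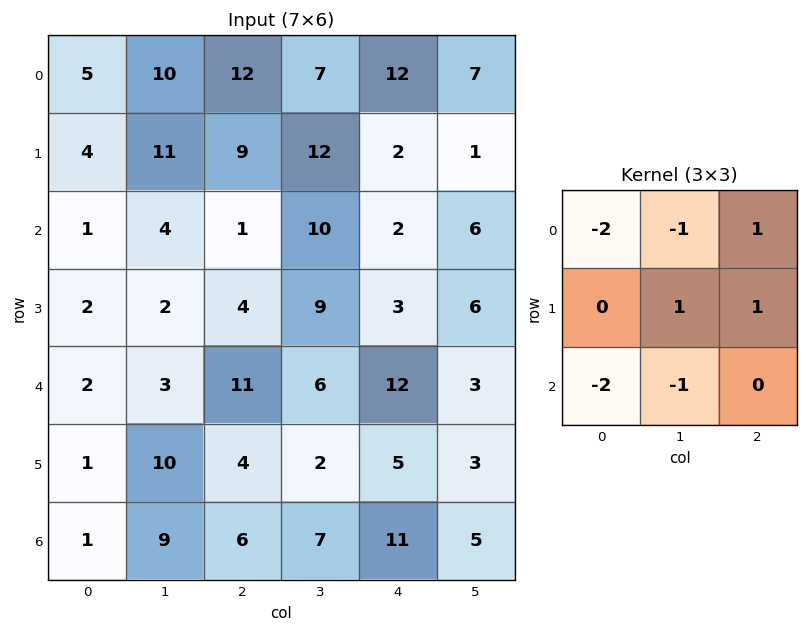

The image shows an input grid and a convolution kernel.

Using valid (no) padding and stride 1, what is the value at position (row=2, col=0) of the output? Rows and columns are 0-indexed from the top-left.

-6

The receptive field on the input at this output position is [1 4 1 / 2 2 4 / 2 3 11]. Elementwise product with the kernel and sum: 1·-2 + 4·-1 + 1·1 + 2·1 + 4·1 + 2·-2 + 3·-1.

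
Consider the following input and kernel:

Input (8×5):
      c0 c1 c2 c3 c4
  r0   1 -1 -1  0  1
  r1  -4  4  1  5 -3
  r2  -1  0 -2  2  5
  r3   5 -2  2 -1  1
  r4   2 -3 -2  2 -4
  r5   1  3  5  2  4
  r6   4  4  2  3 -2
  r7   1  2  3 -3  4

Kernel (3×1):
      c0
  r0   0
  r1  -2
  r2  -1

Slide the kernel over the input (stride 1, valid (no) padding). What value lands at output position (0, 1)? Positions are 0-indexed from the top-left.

-8

The receptive field on the input at this output position is [-1 / 4 / 0]. Elementwise product with the kernel and sum: 4·-2 + 0·-1.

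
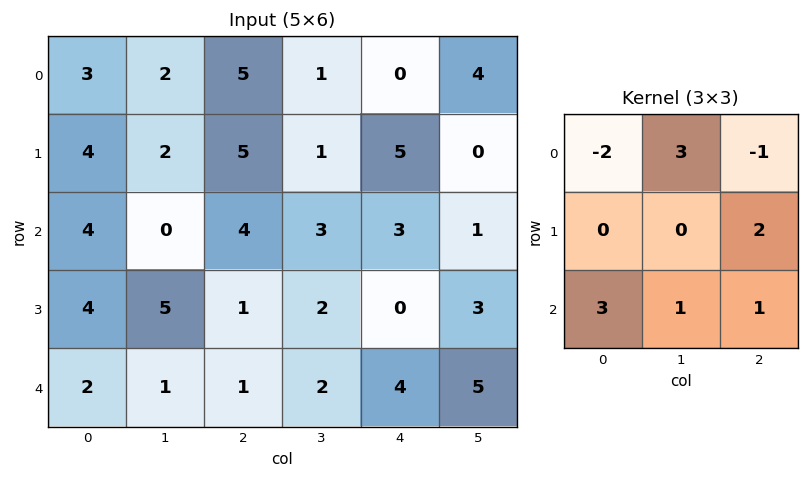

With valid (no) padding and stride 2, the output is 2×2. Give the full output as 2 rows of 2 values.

Output[0,0]: The receptive field on the input at this output position is [3 2 5 / 4 2 5 / 4 0 4]. Elementwise product with the kernel and sum: 3·-2 + 2·3 + 5·-1 + 5·2 + 4·3 + 0·1 + 4·1.
Output[0,1]: The receptive field on the input at this output position is [5 1 0 / 5 1 5 / 4 3 3]. Elementwise product with the kernel and sum: 5·-2 + 1·3 + 0·-1 + 5·2 + 4·3 + 3·1 + 3·1.

21 21
-2 7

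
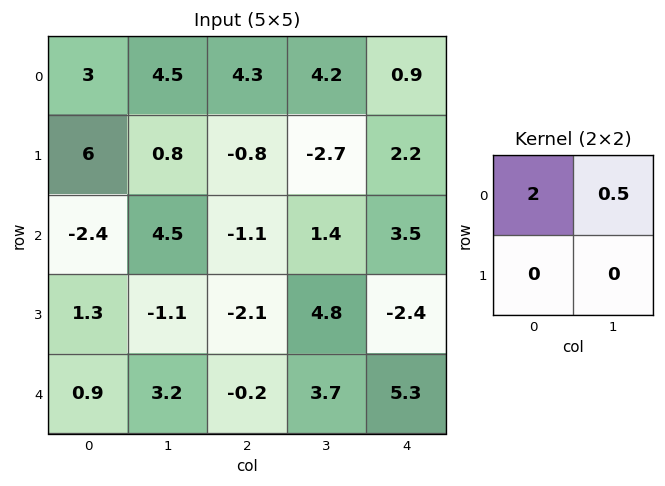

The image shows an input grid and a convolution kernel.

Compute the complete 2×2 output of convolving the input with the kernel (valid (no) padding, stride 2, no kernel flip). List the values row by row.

8.25 10.7
-2.55 -1.5

Output[0,0]: The receptive field on the input at this output position is [3 4.5 / 6 0.8]. Elementwise product with the kernel and sum: 3·2 + 4.5·0.5.
Output[0,1]: The receptive field on the input at this output position is [4.3 4.2 / -0.8 -2.7]. Elementwise product with the kernel and sum: 4.3·2 + 4.2·0.5.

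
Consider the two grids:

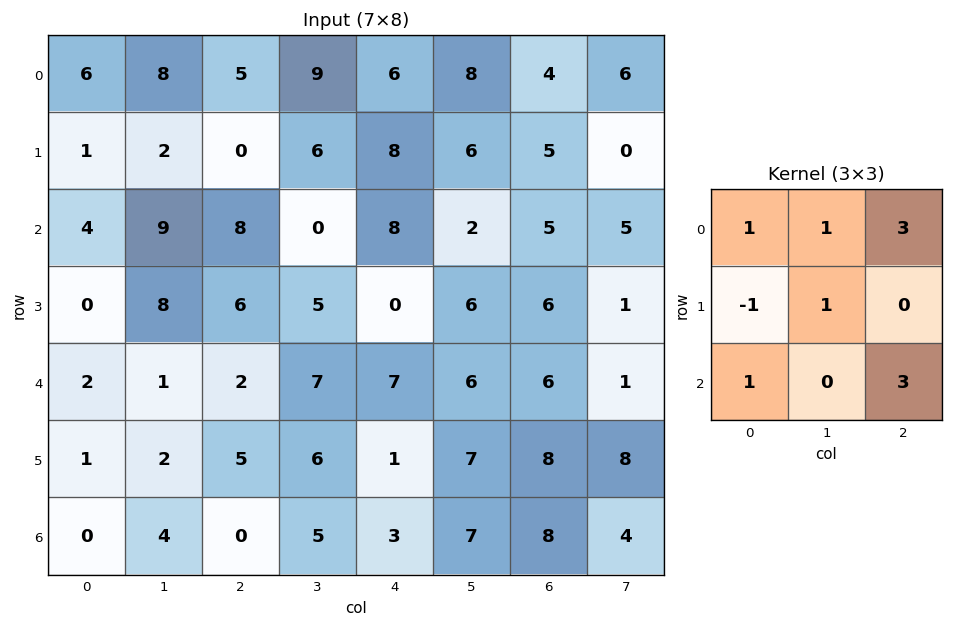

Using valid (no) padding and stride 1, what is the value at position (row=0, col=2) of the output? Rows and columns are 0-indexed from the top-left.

70

The receptive field on the input at this output position is [5 9 6 / 0 6 8 / 8 0 8]. Elementwise product with the kernel and sum: 5·1 + 9·1 + 6·3 + 0·-1 + 6·1 + 8·1 + 8·3.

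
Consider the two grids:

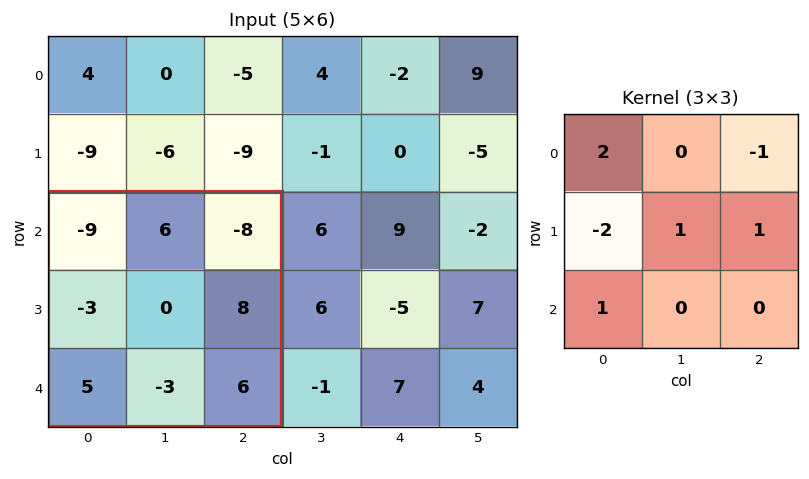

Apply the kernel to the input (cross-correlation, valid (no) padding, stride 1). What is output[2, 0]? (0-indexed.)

The receptive field on the input at this output position is [-9 6 -8 / -3 0 8 / 5 -3 6]. Elementwise product with the kernel and sum: -9·2 + -8·-1 + -3·-2 + 0·1 + 8·1 + 5·1.

9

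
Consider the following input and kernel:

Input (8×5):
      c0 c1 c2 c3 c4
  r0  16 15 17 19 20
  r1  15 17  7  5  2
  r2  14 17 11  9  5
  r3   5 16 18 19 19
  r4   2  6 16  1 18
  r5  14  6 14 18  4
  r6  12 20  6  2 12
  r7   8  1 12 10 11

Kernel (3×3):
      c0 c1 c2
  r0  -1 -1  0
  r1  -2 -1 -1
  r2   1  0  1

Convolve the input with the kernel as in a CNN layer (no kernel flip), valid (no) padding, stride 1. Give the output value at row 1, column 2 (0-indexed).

The receptive field on the input at this output position is [7 5 2 / 11 9 5 / 18 19 19]. Elementwise product with the kernel and sum: 7·-1 + 5·-1 + 11·-2 + 9·-1 + 5·-1 + 18·1 + 19·1.

-11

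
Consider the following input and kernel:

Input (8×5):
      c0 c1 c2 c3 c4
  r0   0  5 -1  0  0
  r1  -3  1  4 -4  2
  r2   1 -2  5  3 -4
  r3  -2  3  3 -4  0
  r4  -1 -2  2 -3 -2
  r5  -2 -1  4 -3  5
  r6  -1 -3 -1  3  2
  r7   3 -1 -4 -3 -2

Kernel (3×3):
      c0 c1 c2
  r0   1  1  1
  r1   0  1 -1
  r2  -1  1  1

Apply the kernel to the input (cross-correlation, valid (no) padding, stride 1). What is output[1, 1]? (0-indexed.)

-1

The receptive field on the input at this output position is [1 4 -4 / -2 5 3 / 3 3 -4]. Elementwise product with the kernel and sum: 1·1 + 4·1 + -4·1 + 5·1 + 3·-1 + 3·-1 + 3·1 + -4·1.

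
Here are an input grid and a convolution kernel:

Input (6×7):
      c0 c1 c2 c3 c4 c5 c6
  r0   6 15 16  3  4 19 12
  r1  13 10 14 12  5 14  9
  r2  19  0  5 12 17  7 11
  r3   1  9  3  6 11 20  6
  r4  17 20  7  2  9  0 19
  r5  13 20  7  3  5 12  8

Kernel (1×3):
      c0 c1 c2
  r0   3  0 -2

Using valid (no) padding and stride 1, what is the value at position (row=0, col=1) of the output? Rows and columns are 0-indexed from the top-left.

39

The receptive field on the input at this output position is [15 16 3]. Elementwise product with the kernel and sum: 15·3 + 3·-2.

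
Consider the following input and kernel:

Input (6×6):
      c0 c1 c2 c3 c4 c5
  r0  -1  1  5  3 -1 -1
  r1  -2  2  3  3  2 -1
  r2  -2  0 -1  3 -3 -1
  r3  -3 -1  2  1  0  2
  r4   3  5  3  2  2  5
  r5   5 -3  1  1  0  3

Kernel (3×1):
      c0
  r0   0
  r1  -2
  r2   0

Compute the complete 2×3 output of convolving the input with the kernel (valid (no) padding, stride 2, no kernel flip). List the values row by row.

4 -6 -4
6 -4 0

Output[0,0]: The receptive field on the input at this output position is [-1 / -2 / -2]. Elementwise product with the kernel and sum: -2·-2.
Output[0,1]: The receptive field on the input at this output position is [5 / 3 / -1]. Elementwise product with the kernel and sum: 3·-2.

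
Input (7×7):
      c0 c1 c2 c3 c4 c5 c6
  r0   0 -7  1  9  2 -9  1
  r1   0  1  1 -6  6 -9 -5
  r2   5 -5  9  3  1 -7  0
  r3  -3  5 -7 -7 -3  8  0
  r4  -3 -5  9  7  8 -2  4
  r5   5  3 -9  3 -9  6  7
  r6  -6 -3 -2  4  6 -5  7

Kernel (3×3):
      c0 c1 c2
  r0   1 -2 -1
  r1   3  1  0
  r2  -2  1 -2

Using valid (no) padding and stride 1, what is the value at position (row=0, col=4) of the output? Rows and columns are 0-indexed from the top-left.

The receptive field on the input at this output position is [2 -9 1 / 6 -9 -5 / 1 -7 0]. Elementwise product with the kernel and sum: 2·1 + -9·-2 + 1·-1 + 6·3 + -9·1 + 1·-2 + -7·1 + 0·-2.

19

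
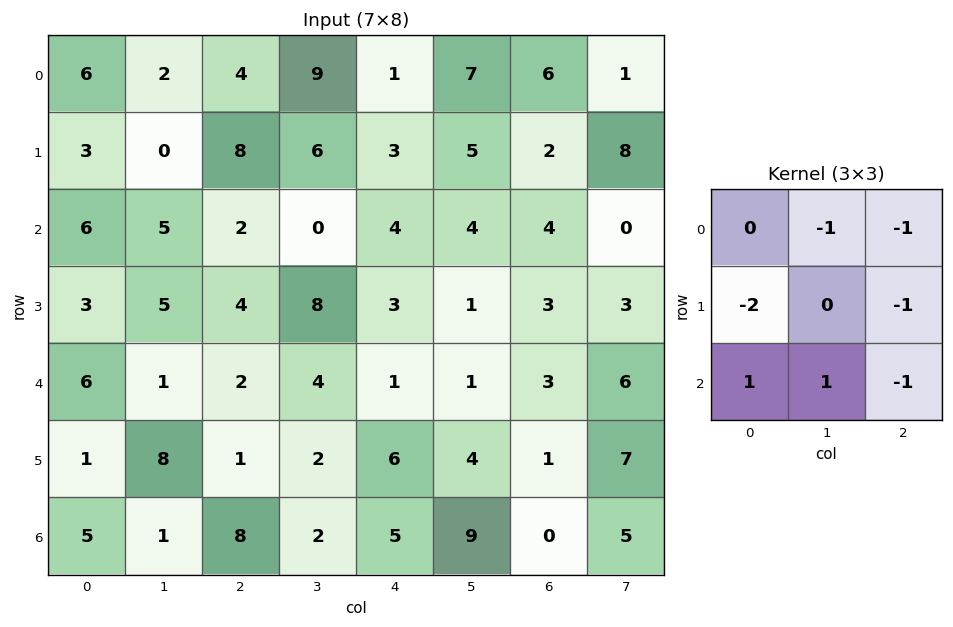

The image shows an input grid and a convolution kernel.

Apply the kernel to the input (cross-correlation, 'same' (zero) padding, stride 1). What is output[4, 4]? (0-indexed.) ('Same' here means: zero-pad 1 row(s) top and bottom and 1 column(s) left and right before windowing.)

-9

The receptive field on the zero-padded input at this output position is [8 3 1 / 4 1 1 / 2 6 4]. Elementwise product with the kernel and sum: 3·-1 + 1·-1 + 4·-2 + 1·-1 + 2·1 + 6·1 + 4·-1.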